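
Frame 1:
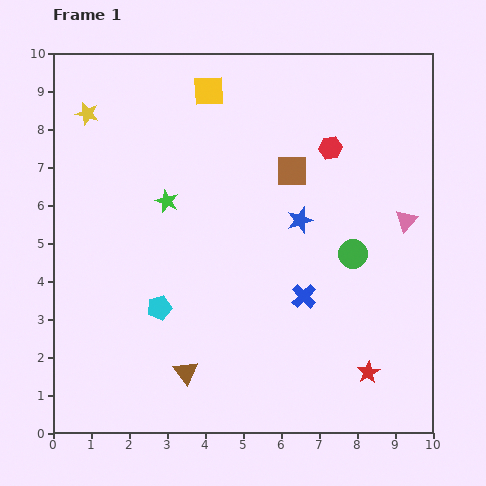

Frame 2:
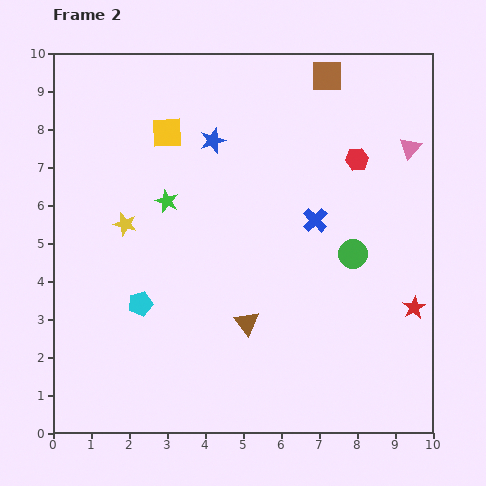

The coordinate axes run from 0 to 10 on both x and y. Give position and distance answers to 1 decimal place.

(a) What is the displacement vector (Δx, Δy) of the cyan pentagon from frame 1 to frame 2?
(-0.5, 0.1)

The cyan pentagon was at (2.8, 3.3) in frame 1 and (2.3, 3.4) in frame 2.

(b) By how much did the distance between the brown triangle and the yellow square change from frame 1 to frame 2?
-2.0

Distance in frame 1: 7.4. Distance in frame 2: 5.4.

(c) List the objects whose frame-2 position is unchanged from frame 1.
the green circle, the green star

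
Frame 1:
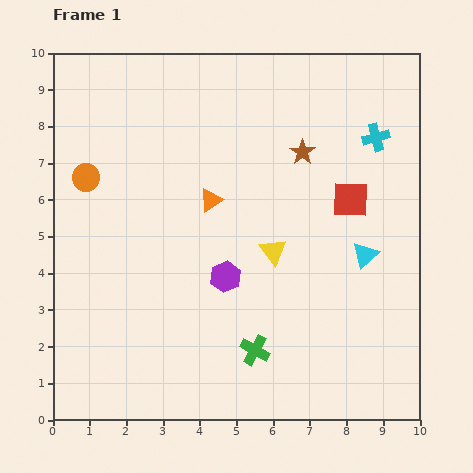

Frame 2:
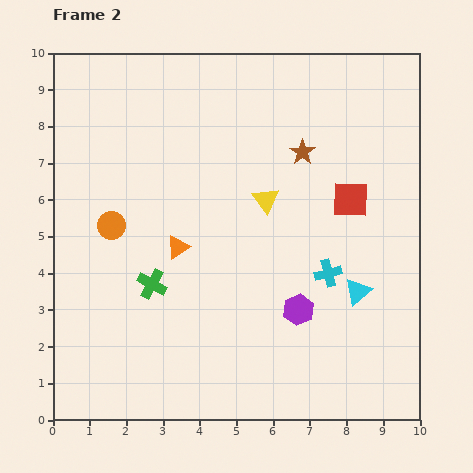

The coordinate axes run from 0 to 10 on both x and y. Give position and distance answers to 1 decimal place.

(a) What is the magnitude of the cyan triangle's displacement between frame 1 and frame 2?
1.0

The cyan triangle moved from (8.5, 4.5) to (8.3, 3.5), a distance of √(0.2² + 1.0²) ≈ 1.0.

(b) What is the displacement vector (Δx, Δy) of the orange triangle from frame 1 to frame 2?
(-0.9, -1.3)

The orange triangle was at (4.3, 6.0) in frame 1 and (3.4, 4.7) in frame 2.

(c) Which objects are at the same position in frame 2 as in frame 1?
the brown star, the red square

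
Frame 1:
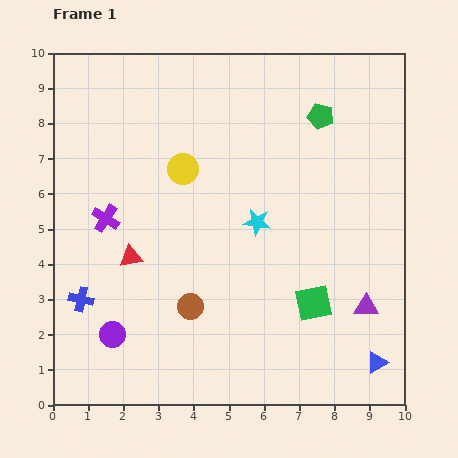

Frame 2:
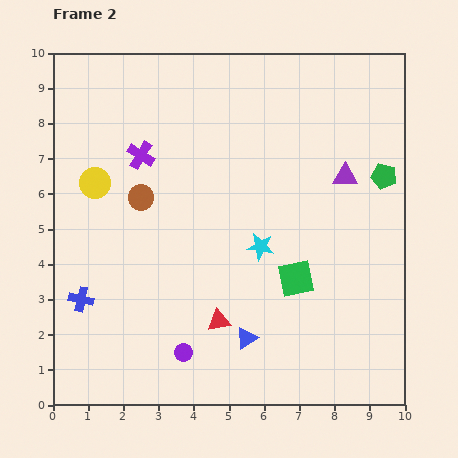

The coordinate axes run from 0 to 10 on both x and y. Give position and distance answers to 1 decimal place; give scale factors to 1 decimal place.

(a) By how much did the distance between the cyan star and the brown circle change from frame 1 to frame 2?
+0.6

Distance in frame 1: 3.1. Distance in frame 2: 3.7.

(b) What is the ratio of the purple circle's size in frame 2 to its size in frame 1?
0.7×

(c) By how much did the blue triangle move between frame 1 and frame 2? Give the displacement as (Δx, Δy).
(-3.7, 0.7)

The blue triangle was at (9.2, 1.2) in frame 1 and (5.5, 1.9) in frame 2.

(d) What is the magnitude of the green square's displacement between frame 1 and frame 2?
0.9

The green square moved from (7.4, 2.9) to (6.9, 3.6), a distance of √(0.5² + 0.7²) ≈ 0.9.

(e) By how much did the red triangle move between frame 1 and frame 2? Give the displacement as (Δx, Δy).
(2.5, -1.8)

The red triangle was at (2.2, 4.2) in frame 1 and (4.7, 2.4) in frame 2.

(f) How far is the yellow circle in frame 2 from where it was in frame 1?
2.5

The yellow circle moved from (3.7, 6.7) to (1.2, 6.3), a distance of √(2.5² + 0.4²) ≈ 2.5.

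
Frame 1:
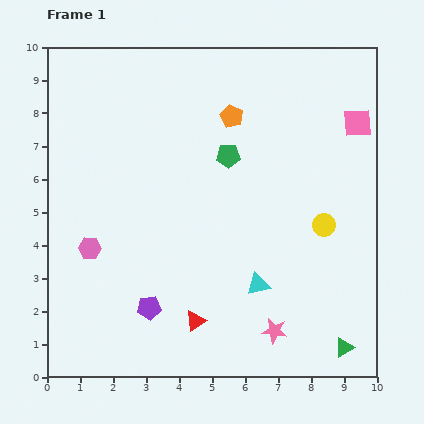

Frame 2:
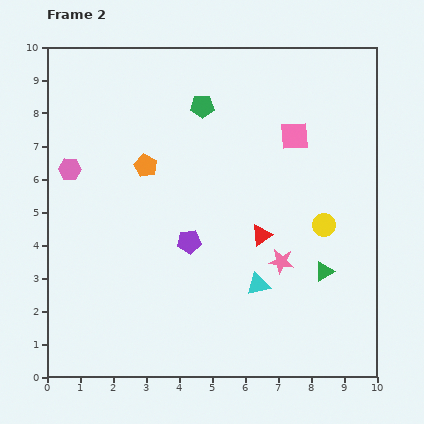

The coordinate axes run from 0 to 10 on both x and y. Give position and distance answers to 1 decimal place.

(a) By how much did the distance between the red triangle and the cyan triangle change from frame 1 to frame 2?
-0.7

Distance in frame 1: 2.2. Distance in frame 2: 1.5.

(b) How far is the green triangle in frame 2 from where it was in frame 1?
2.4

The green triangle moved from (9.0, 0.9) to (8.4, 3.2), a distance of √(0.6² + 2.3²) ≈ 2.4.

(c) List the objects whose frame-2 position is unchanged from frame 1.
the cyan triangle, the yellow circle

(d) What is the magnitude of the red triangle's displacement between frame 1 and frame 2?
3.3

The red triangle moved from (4.5, 1.7) to (6.5, 4.3), a distance of √(2.0² + 2.6²) ≈ 3.3.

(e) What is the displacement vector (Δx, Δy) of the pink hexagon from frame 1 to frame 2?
(-0.6, 2.4)

The pink hexagon was at (1.3, 3.9) in frame 1 and (0.7, 6.3) in frame 2.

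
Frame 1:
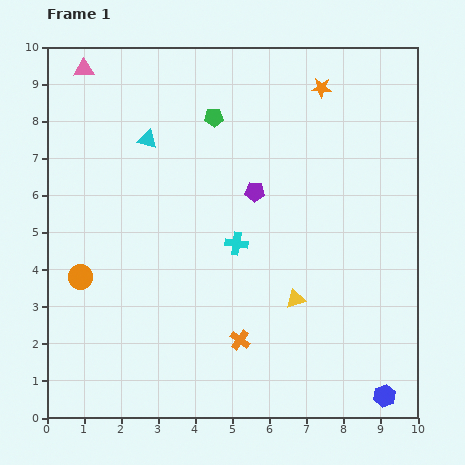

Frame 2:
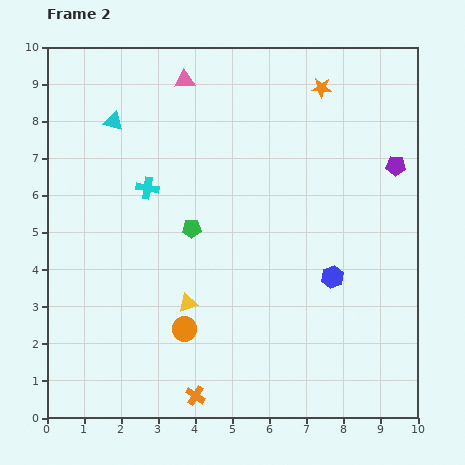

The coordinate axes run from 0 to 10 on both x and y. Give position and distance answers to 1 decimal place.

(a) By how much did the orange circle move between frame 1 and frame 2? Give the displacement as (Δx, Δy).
(2.8, -1.4)

The orange circle was at (0.9, 3.8) in frame 1 and (3.7, 2.4) in frame 2.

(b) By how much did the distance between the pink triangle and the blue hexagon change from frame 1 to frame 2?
-5.4

Distance in frame 1: 12.0. Distance in frame 2: 6.6.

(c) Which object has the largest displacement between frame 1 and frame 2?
the purple pentagon

(moved 3.9; next 3.5)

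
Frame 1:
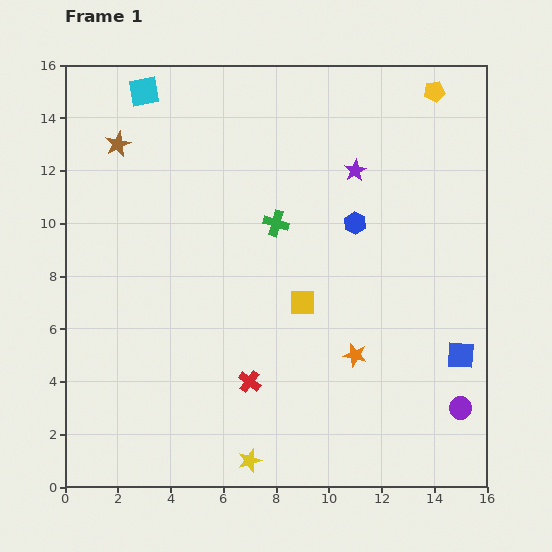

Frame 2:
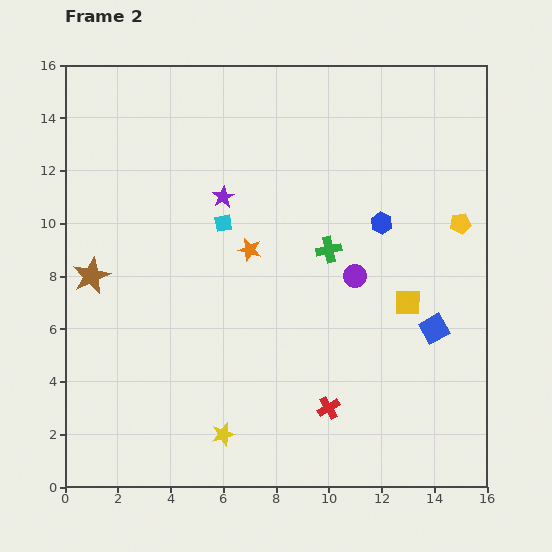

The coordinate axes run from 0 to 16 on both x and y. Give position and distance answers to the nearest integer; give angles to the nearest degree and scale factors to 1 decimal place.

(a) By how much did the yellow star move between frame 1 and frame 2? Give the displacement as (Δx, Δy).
(-1, 1)

The yellow star was at (7, 1) in frame 1 and (6, 2) in frame 2.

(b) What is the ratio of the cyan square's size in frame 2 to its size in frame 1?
0.6×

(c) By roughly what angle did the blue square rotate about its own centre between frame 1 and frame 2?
34° counter-clockwise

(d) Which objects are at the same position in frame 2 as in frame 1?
none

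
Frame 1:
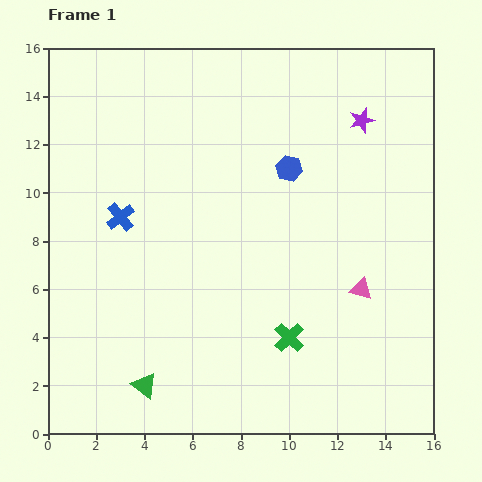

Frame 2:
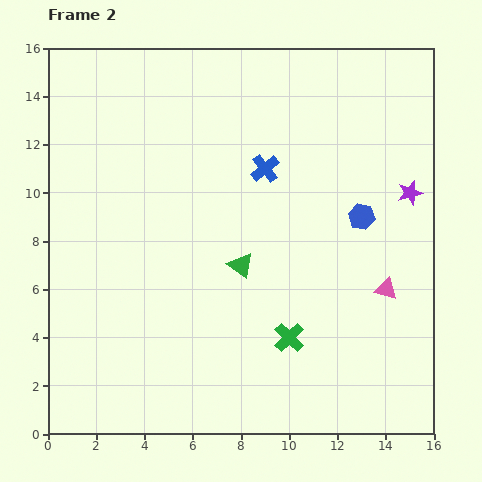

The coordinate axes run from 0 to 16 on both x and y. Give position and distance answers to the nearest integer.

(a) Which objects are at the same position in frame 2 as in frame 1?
the green cross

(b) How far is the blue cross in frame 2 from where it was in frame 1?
6

The blue cross moved from (3, 9) to (9, 11), a distance of √(6² + 2²) ≈ 6.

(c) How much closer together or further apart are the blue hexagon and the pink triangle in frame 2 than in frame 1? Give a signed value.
-3

Distance in frame 1: 6. Distance in frame 2: 3.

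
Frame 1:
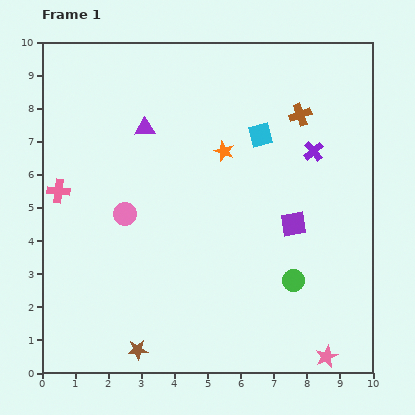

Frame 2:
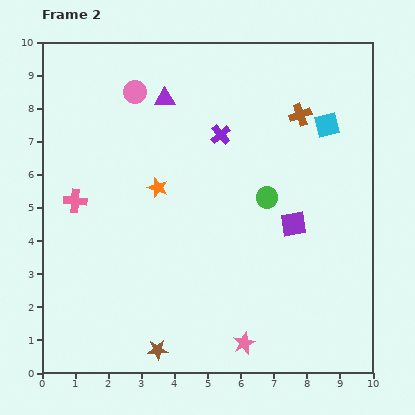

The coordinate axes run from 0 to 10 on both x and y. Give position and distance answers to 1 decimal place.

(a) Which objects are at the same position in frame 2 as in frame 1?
the purple square, the brown cross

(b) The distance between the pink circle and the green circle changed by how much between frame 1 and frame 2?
-0.4

Distance in frame 1: 5.5. Distance in frame 2: 5.1.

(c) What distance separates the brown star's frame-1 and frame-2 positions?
0.6

The brown star moved from (2.9, 0.7) to (3.5, 0.7), a distance of √(0.6² + 0.0²) ≈ 0.6.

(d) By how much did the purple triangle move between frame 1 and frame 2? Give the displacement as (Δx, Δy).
(0.6, 0.9)

The purple triangle was at (3.1, 7.4) in frame 1 and (3.7, 8.3) in frame 2.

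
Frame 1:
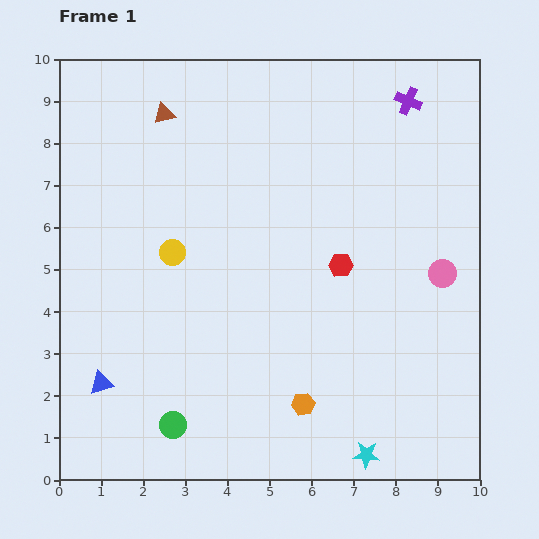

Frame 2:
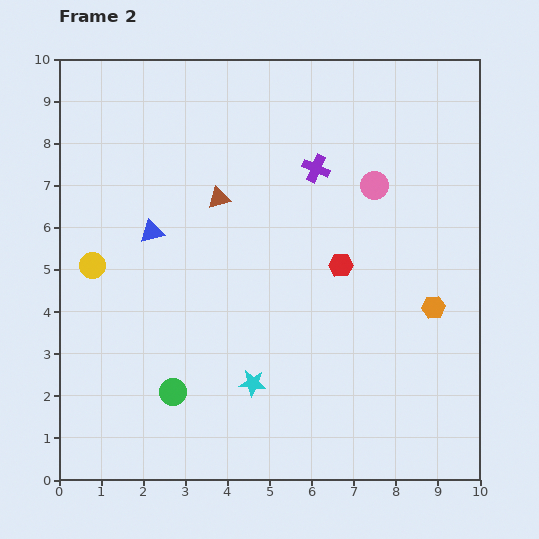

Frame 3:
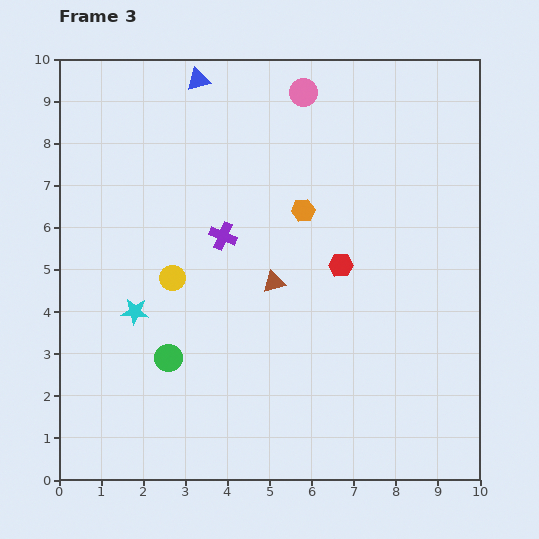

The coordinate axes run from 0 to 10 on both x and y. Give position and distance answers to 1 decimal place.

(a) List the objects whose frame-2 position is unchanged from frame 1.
the red hexagon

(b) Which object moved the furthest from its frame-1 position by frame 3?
the blue triangle

(moved 7.6; next 6.5)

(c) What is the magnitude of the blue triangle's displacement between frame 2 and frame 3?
3.8

The blue triangle moved from (2.2, 5.9) to (3.3, 9.5), a distance of √(1.1² + 3.6²) ≈ 3.8.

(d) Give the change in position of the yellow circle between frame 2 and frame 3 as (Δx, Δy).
(1.9, -0.3)

The yellow circle was at (0.8, 5.1) in frame 2 and (2.7, 4.8) in frame 3.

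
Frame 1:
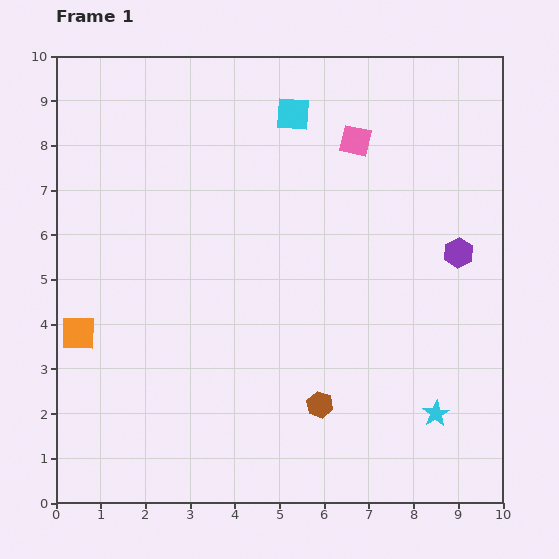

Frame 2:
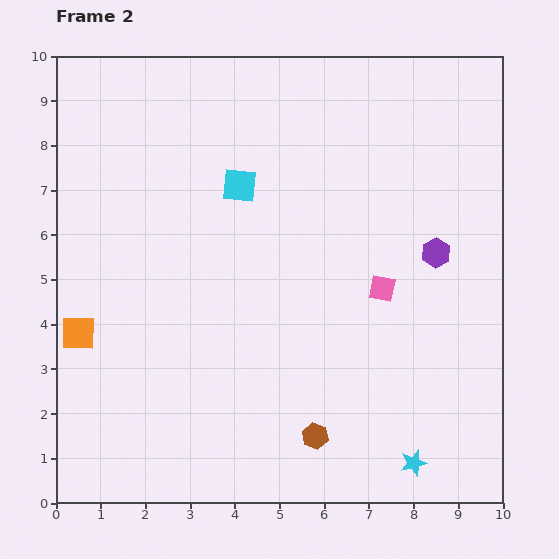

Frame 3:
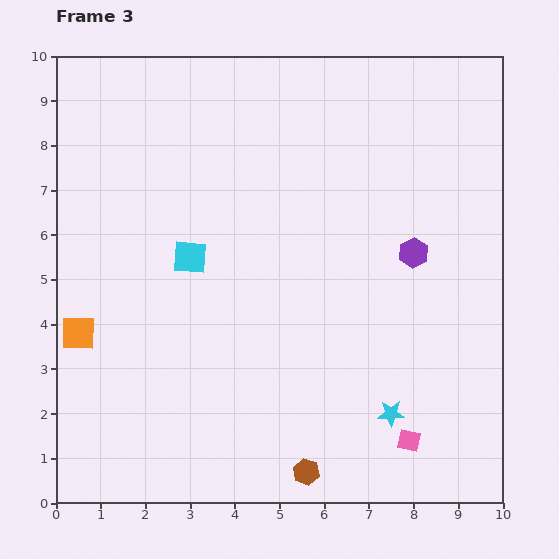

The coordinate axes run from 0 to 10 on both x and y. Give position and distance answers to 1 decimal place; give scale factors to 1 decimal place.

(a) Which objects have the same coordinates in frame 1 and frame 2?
the orange square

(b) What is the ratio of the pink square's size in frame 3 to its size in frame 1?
0.7×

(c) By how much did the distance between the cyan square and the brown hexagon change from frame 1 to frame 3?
-1.0

Distance in frame 1: 6.5. Distance in frame 3: 5.5.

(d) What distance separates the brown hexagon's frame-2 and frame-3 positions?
0.8

The brown hexagon moved from (5.8, 1.5) to (5.6, 0.7), a distance of √(0.2² + 0.8²) ≈ 0.8.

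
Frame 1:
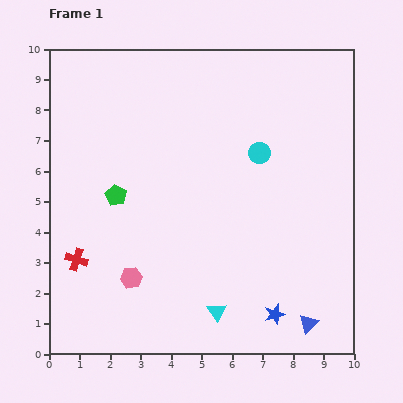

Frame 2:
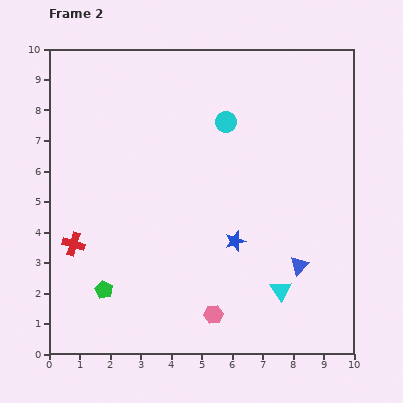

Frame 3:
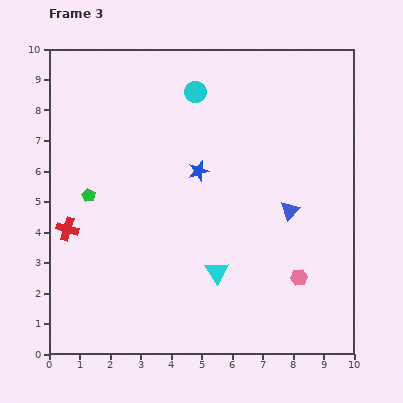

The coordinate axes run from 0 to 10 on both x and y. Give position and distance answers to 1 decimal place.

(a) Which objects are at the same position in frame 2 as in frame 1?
none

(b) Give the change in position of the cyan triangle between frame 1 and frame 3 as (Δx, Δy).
(0.0, 1.3)

The cyan triangle was at (5.5, 1.4) in frame 1 and (5.5, 2.7) in frame 3.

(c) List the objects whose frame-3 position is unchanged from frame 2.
none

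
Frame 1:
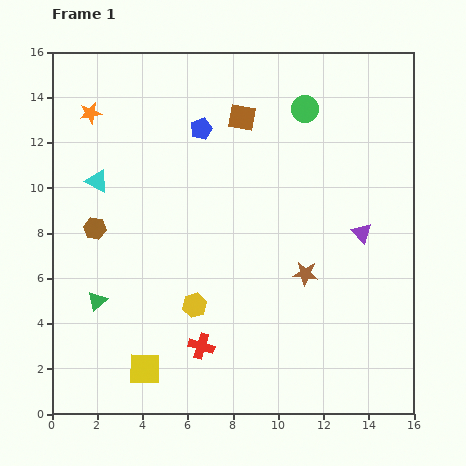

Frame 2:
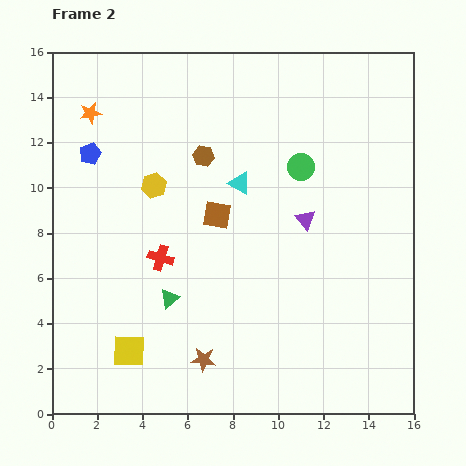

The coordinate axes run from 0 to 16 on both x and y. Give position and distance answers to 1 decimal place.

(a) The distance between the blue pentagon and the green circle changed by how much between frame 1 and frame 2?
+4.6

Distance in frame 1: 4.7. Distance in frame 2: 9.3.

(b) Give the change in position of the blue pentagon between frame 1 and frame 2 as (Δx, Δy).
(-4.9, -1.1)

The blue pentagon was at (6.6, 12.6) in frame 1 and (1.7, 11.5) in frame 2.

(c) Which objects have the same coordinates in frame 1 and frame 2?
the orange star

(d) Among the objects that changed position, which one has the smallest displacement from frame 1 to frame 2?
the yellow square

(moved 1.1)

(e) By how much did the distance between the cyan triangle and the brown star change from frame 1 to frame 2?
-2.1

Distance in frame 1: 10.1. Distance in frame 2: 8.0.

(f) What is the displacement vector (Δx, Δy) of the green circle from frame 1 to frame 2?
(-0.2, -2.6)

The green circle was at (11.2, 13.5) in frame 1 and (11.0, 10.9) in frame 2.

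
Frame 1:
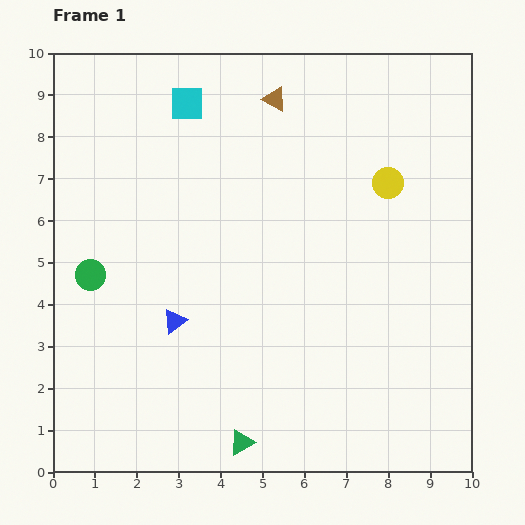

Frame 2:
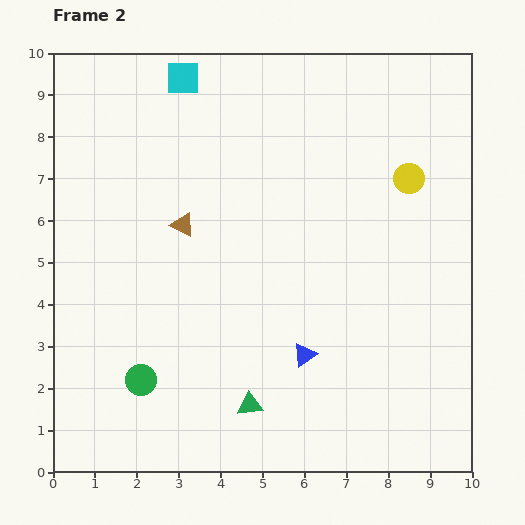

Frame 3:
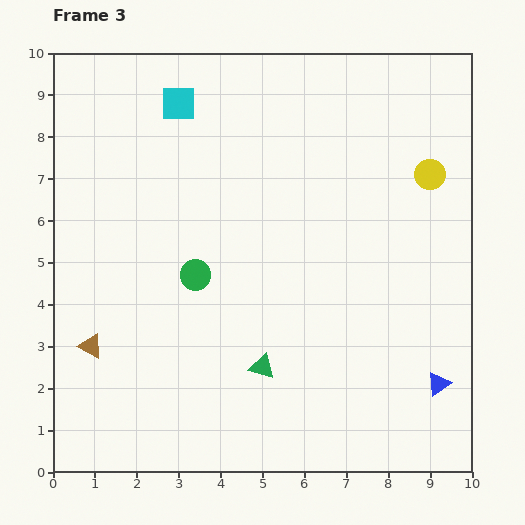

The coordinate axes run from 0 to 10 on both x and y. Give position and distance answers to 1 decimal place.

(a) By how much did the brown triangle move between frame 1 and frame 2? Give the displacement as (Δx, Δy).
(-2.2, -3.0)

The brown triangle was at (5.3, 8.9) in frame 1 and (3.1, 5.9) in frame 2.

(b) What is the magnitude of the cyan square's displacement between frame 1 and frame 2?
0.6

The cyan square moved from (3.2, 8.8) to (3.1, 9.4), a distance of √(0.1² + 0.6²) ≈ 0.6.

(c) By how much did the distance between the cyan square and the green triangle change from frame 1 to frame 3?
-1.6

Distance in frame 1: 8.2. Distance in frame 3: 6.6.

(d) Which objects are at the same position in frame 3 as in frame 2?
none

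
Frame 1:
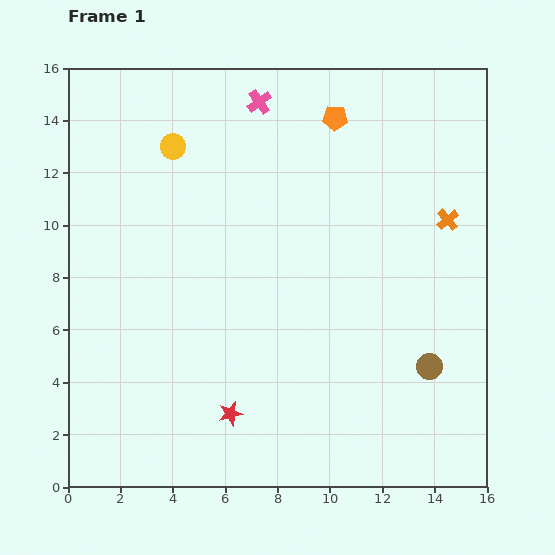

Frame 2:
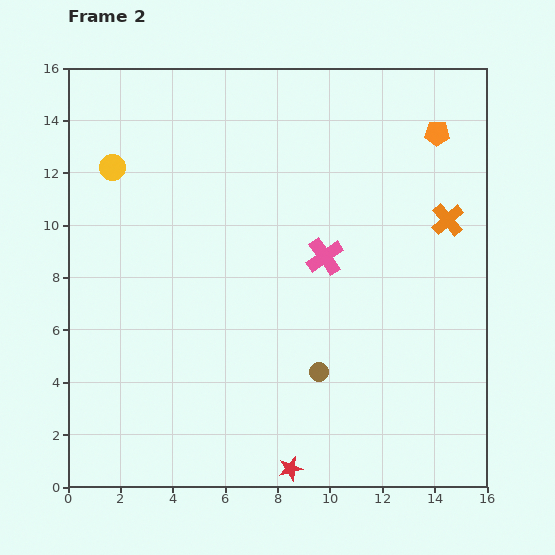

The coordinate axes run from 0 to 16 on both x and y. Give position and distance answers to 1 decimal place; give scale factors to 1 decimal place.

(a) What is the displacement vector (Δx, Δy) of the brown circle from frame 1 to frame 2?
(-4.2, -0.2)

The brown circle was at (13.8, 4.6) in frame 1 and (9.6, 4.4) in frame 2.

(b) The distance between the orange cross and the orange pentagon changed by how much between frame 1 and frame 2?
-2.5

Distance in frame 1: 5.8. Distance in frame 2: 3.3.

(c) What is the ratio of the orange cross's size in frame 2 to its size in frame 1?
1.5×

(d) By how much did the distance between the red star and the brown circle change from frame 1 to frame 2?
-3.9

Distance in frame 1: 7.8. Distance in frame 2: 3.9.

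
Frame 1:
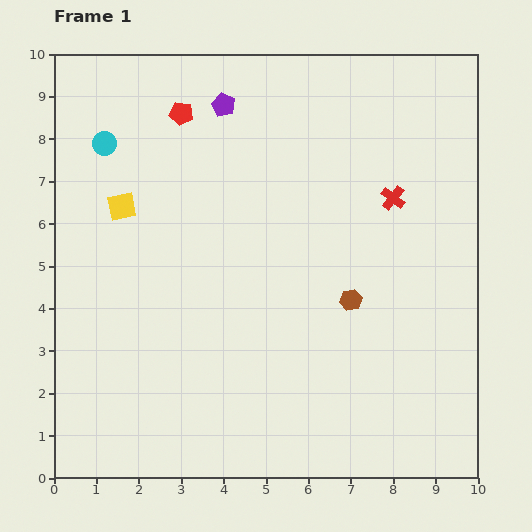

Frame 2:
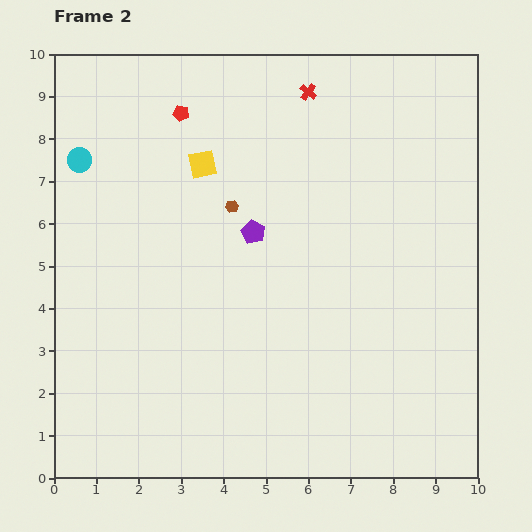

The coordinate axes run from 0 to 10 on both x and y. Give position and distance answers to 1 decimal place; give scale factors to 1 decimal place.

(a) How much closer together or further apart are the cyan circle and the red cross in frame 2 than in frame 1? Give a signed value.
-1.3

Distance in frame 1: 6.9. Distance in frame 2: 5.6.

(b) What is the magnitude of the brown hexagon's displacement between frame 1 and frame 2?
3.6

The brown hexagon moved from (7.0, 4.2) to (4.2, 6.4), a distance of √(2.8² + 2.2²) ≈ 3.6.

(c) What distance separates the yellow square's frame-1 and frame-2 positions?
2.1

The yellow square moved from (1.6, 6.4) to (3.5, 7.4), a distance of √(1.9² + 1.0²) ≈ 2.1.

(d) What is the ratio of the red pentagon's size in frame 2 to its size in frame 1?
0.7×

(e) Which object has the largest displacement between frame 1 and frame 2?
the brown hexagon

(moved 3.6; next 3.2)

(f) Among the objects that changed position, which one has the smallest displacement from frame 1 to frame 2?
the cyan circle

(moved 0.7)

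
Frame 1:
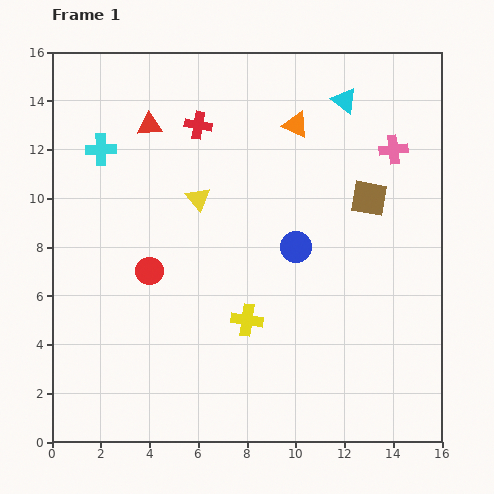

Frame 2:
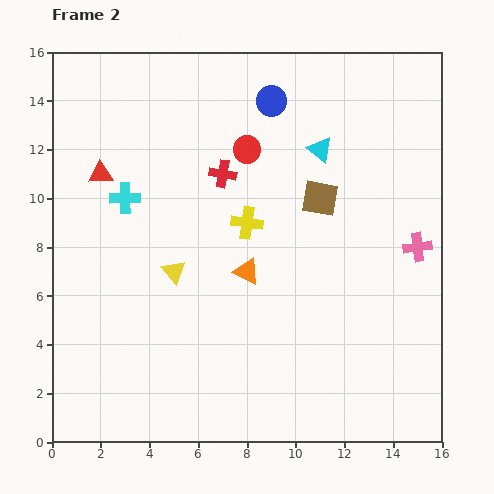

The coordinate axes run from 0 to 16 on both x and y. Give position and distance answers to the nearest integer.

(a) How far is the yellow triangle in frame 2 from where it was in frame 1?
3

The yellow triangle moved from (6, 10) to (5, 7), a distance of √(1² + 3²) ≈ 3.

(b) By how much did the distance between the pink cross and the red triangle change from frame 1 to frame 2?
+3

Distance in frame 1: 10. Distance in frame 2: 13.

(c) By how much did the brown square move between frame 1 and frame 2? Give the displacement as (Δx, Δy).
(-2, 0)

The brown square was at (13, 10) in frame 1 and (11, 10) in frame 2.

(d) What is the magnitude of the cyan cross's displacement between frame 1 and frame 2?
2

The cyan cross moved from (2, 12) to (3, 10), a distance of √(1² + 2²) ≈ 2.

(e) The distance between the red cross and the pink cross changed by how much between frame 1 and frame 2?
+1

Distance in frame 1: 8. Distance in frame 2: 9.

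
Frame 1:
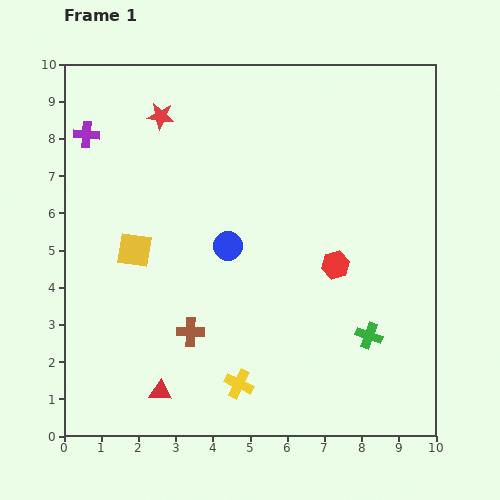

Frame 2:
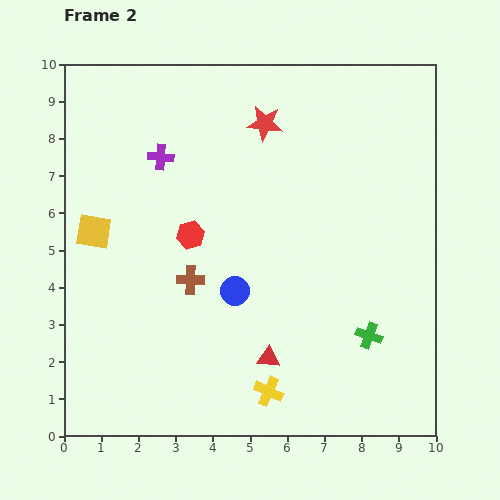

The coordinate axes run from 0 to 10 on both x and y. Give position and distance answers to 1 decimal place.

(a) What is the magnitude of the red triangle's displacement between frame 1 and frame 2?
3.0

The red triangle moved from (2.6, 1.2) to (5.5, 2.1), a distance of √(2.9² + 0.9²) ≈ 3.0.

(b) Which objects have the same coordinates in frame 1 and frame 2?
the green cross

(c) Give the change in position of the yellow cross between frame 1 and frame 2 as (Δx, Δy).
(0.8, -0.2)

The yellow cross was at (4.7, 1.4) in frame 1 and (5.5, 1.2) in frame 2.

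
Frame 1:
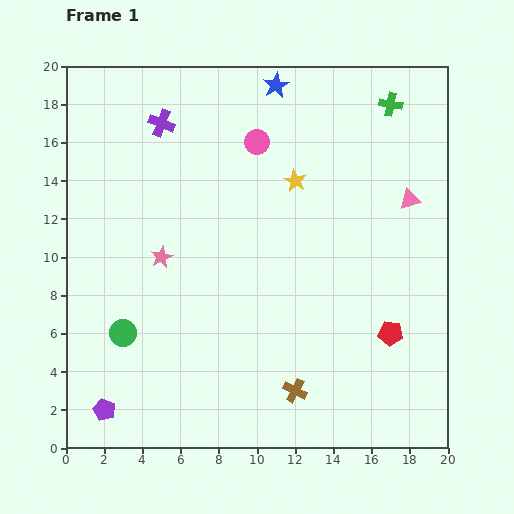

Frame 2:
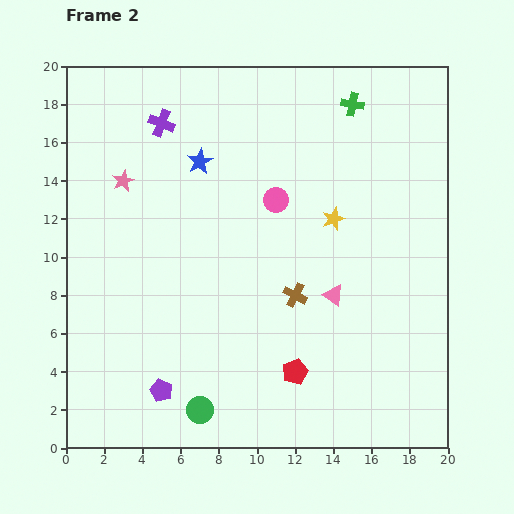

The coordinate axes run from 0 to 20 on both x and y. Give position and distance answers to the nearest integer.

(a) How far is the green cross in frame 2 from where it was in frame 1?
2

The green cross moved from (17, 18) to (15, 18), a distance of √(2² + 0²) ≈ 2.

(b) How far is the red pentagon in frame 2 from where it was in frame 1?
5

The red pentagon moved from (17, 6) to (12, 4), a distance of √(5² + 2²) ≈ 5.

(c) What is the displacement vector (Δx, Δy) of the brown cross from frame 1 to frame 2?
(0, 5)

The brown cross was at (12, 3) in frame 1 and (12, 8) in frame 2.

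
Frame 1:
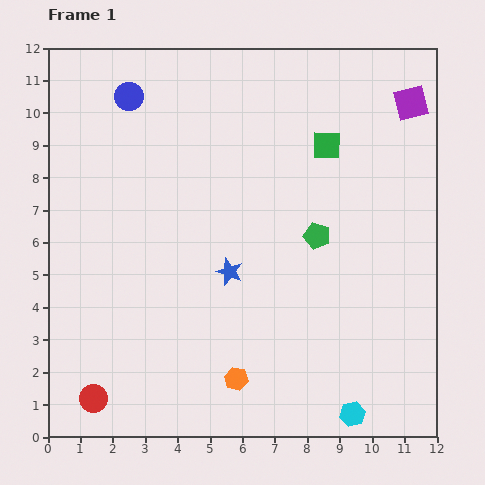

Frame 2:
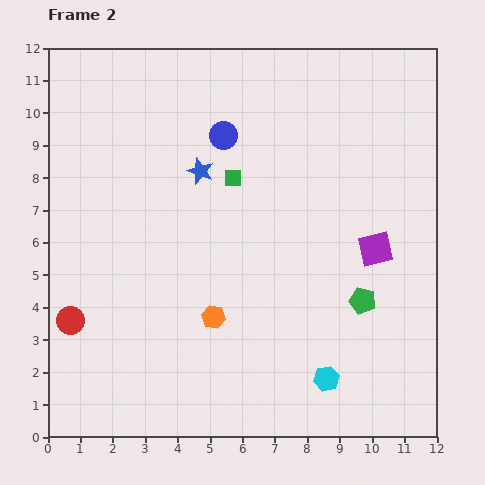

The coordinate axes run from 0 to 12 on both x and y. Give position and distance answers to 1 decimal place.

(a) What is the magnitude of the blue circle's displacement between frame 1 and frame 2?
3.1

The blue circle moved from (2.5, 10.5) to (5.4, 9.3), a distance of √(2.9² + 1.2²) ≈ 3.1.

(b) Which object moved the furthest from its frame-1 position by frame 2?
the purple square

(moved 4.6; next 3.2)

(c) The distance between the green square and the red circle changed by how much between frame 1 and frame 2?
-3.9

Distance in frame 1: 10.6. Distance in frame 2: 6.7.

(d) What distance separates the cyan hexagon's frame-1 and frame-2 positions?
1.4

The cyan hexagon moved from (9.4, 0.7) to (8.6, 1.8), a distance of √(0.8² + 1.1²) ≈ 1.4.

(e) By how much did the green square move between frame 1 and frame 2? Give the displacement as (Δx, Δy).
(-2.9, -1.0)

The green square was at (8.6, 9.0) in frame 1 and (5.7, 8.0) in frame 2.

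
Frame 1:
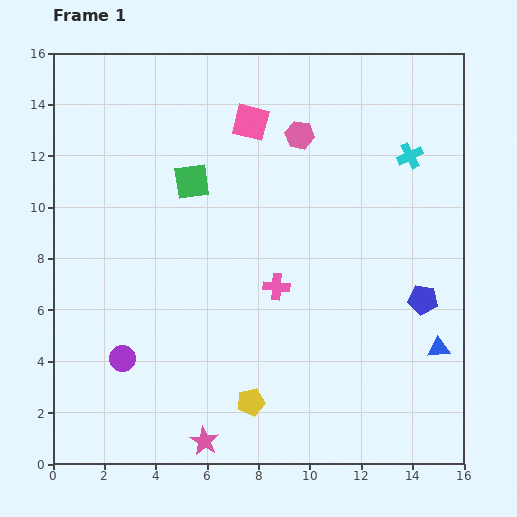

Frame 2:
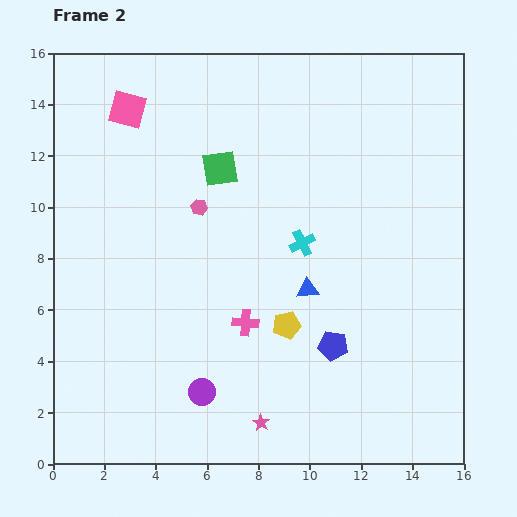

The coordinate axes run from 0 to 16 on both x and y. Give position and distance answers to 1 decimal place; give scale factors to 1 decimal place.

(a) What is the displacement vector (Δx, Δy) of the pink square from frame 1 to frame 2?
(-4.8, 0.5)

The pink square was at (7.7, 13.3) in frame 1 and (2.9, 13.8) in frame 2.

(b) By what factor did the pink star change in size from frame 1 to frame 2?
0.6×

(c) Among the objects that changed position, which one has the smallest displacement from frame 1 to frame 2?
the green square

(moved 1.2)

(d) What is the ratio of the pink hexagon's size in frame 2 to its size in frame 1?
0.6×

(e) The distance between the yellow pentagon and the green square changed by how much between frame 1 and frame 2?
-2.3

Distance in frame 1: 8.9. Distance in frame 2: 6.6.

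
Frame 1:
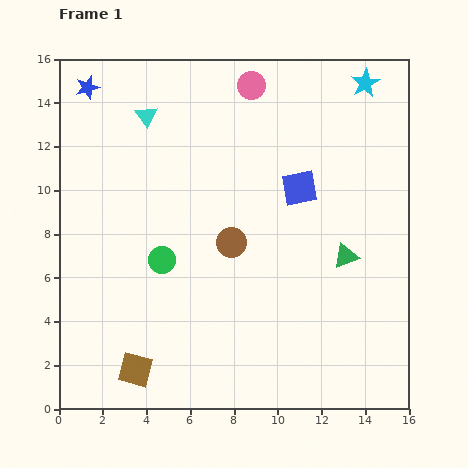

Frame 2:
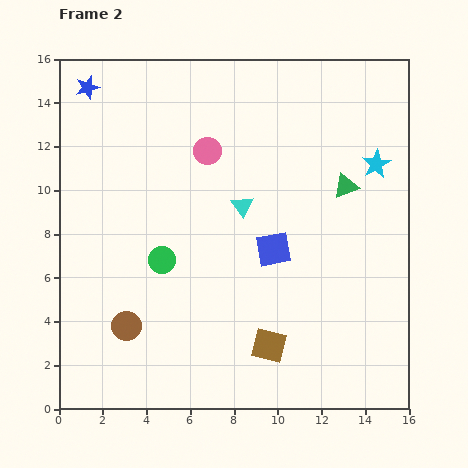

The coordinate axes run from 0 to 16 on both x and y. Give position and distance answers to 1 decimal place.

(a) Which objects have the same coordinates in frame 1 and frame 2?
the green circle, the blue star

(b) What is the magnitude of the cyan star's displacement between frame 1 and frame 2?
3.7

The cyan star moved from (14.0, 14.9) to (14.5, 11.2), a distance of √(0.5² + 3.7²) ≈ 3.7.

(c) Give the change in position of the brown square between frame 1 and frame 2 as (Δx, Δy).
(6.1, 1.1)

The brown square was at (3.5, 1.8) in frame 1 and (9.6, 2.9) in frame 2.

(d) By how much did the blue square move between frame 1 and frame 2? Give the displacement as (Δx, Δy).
(-1.2, -2.8)

The blue square was at (11.0, 10.1) in frame 1 and (9.8, 7.3) in frame 2.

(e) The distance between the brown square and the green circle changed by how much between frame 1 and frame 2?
+1.2

Distance in frame 1: 5.1. Distance in frame 2: 6.3.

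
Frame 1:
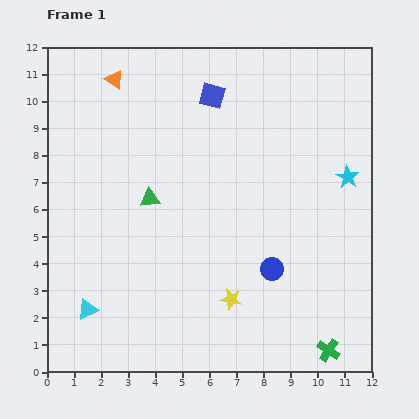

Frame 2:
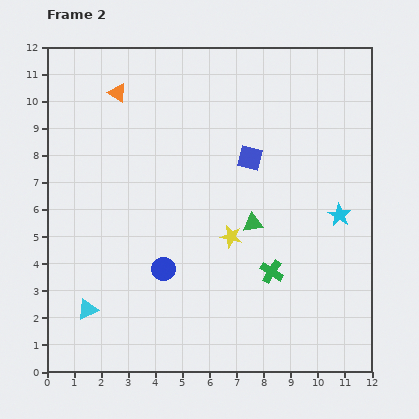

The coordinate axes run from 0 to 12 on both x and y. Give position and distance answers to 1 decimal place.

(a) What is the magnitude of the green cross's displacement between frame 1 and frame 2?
3.6

The green cross moved from (10.4, 0.8) to (8.3, 3.7), a distance of √(2.1² + 2.9²) ≈ 3.6.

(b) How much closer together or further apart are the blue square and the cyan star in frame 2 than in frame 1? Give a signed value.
-1.9

Distance in frame 1: 5.8. Distance in frame 2: 3.9.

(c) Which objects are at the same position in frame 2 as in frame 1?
the cyan triangle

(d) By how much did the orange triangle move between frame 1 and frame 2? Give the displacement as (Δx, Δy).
(0.1, -0.5)

The orange triangle was at (2.5, 10.8) in frame 1 and (2.6, 10.3) in frame 2.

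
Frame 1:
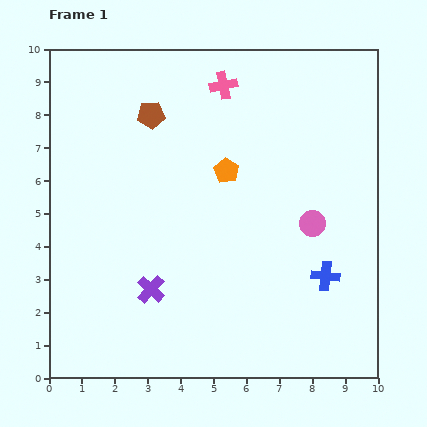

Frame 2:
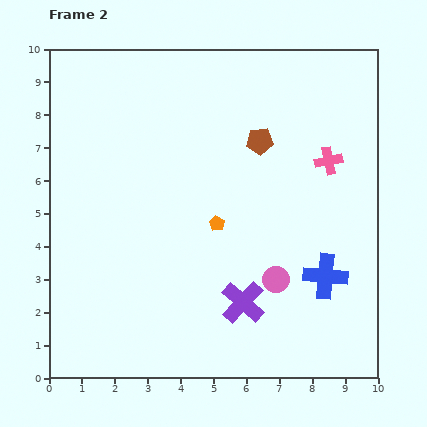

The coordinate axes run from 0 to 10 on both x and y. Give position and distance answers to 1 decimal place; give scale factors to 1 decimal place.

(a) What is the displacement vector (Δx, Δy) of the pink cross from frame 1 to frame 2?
(3.2, -2.3)

The pink cross was at (5.3, 8.9) in frame 1 and (8.5, 6.6) in frame 2.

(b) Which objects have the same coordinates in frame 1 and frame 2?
the blue cross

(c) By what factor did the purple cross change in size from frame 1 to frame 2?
1.5×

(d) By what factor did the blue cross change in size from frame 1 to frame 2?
1.6×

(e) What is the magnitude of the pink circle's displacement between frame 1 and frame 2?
2.0

The pink circle moved from (8.0, 4.7) to (6.9, 3.0), a distance of √(1.1² + 1.7²) ≈ 2.0.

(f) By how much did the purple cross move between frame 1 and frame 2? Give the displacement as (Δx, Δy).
(2.8, -0.4)

The purple cross was at (3.1, 2.7) in frame 1 and (5.9, 2.3) in frame 2.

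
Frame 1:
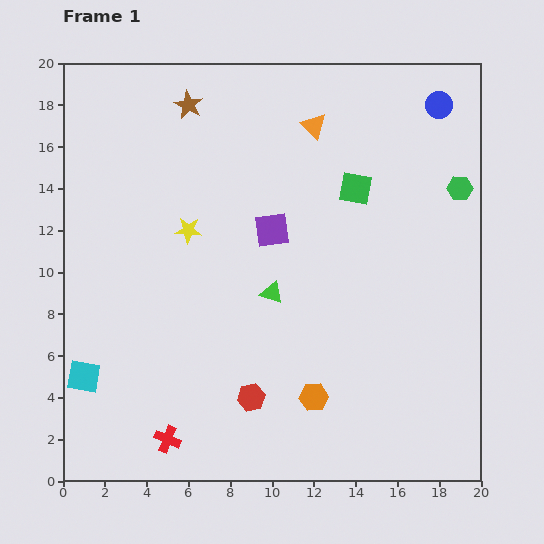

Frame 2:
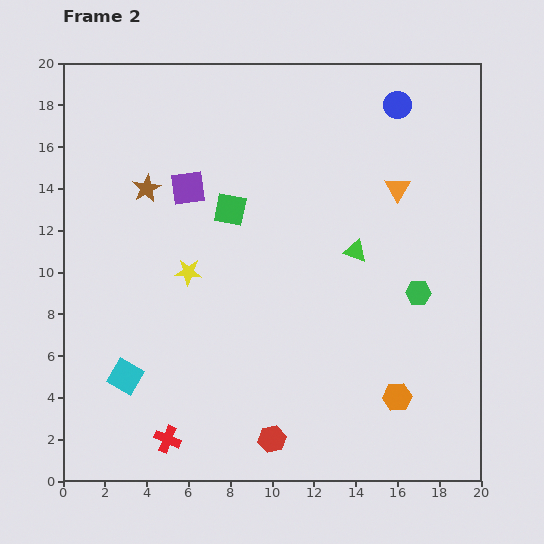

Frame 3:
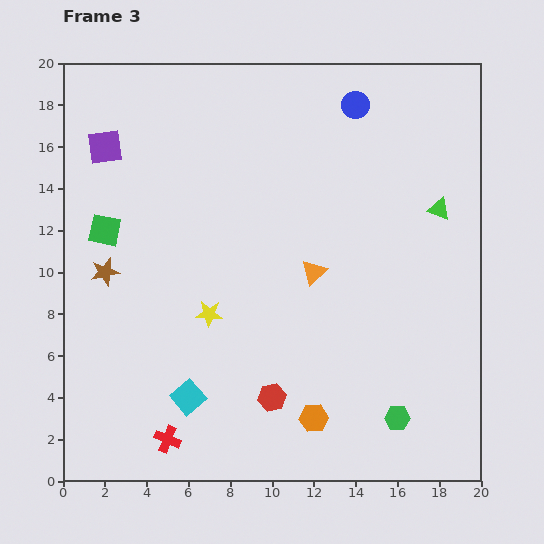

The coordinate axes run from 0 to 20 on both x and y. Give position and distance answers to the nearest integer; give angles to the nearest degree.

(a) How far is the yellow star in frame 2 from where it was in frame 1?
2

The yellow star moved from (6, 12) to (6, 10), a distance of √(0² + 2²) ≈ 2.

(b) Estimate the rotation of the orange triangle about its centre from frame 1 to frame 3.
33° clockwise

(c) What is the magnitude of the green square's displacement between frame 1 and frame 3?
12

The green square moved from (14, 14) to (2, 12), a distance of √(12² + 2²) ≈ 12.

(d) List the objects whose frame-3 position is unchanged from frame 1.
the red cross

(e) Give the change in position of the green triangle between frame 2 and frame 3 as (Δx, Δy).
(4, 2)

The green triangle was at (14, 11) in frame 2 and (18, 13) in frame 3.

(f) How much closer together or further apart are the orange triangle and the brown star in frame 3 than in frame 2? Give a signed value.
-2

Distance in frame 2: 12. Distance in frame 3: 10.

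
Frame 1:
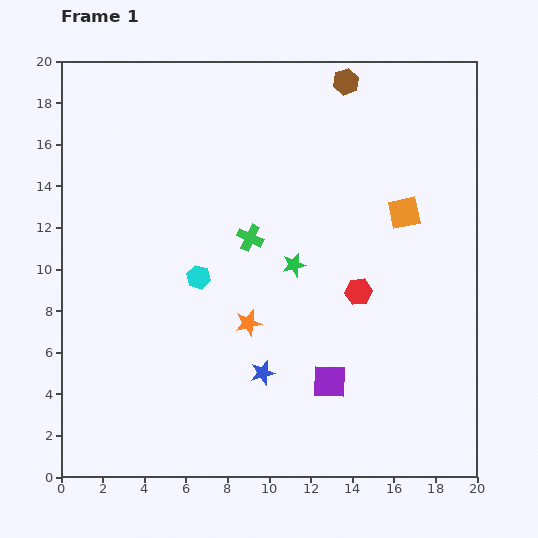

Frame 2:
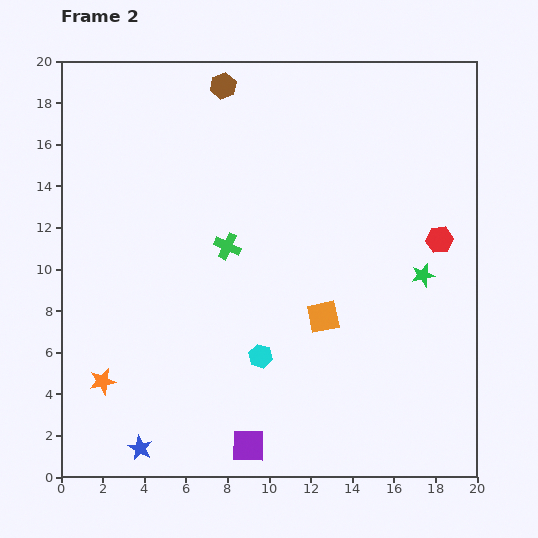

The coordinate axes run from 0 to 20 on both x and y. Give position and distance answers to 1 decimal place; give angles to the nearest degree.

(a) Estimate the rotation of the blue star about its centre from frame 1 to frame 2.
30° counter-clockwise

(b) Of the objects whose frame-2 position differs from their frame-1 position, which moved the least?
the green cross

(moved 1.2)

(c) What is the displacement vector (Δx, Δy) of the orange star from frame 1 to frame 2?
(-7.0, -2.8)

The orange star was at (9.0, 7.4) in frame 1 and (2.0, 4.6) in frame 2.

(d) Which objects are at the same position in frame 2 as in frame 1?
none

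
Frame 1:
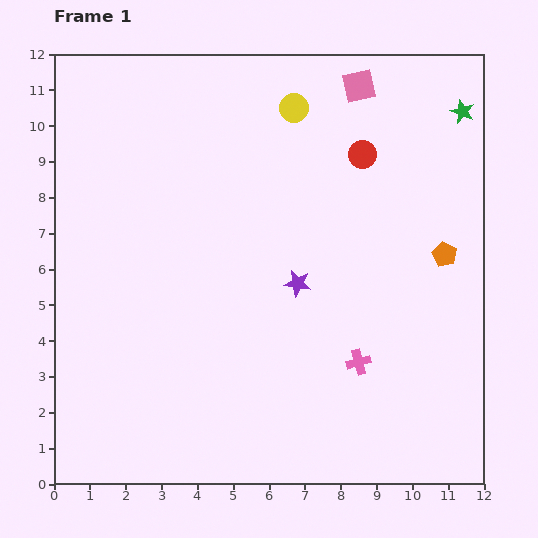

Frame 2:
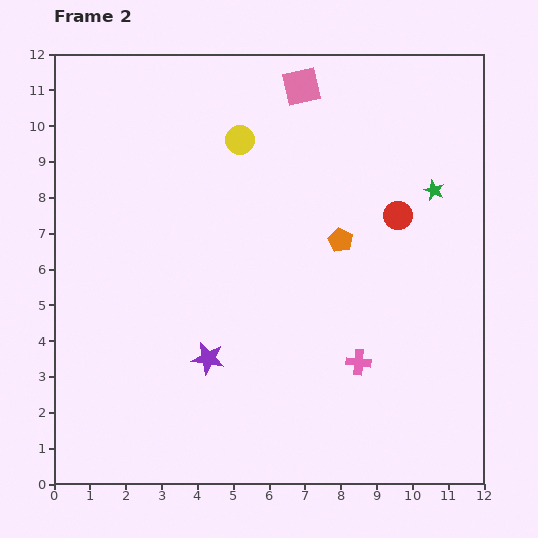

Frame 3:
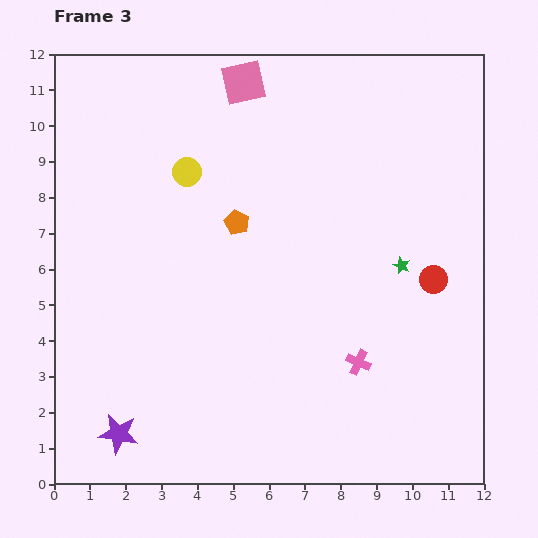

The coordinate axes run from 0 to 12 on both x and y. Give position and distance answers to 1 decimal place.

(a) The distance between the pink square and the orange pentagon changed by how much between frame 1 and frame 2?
-0.9

Distance in frame 1: 5.3. Distance in frame 2: 4.4.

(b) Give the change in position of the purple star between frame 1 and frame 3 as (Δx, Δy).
(-5.0, -4.2)

The purple star was at (6.8, 5.6) in frame 1 and (1.8, 1.4) in frame 3.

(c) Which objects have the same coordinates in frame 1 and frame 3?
the pink cross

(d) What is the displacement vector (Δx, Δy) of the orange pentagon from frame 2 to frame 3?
(-2.9, 0.5)

The orange pentagon was at (8.0, 6.8) in frame 2 and (5.1, 7.3) in frame 3.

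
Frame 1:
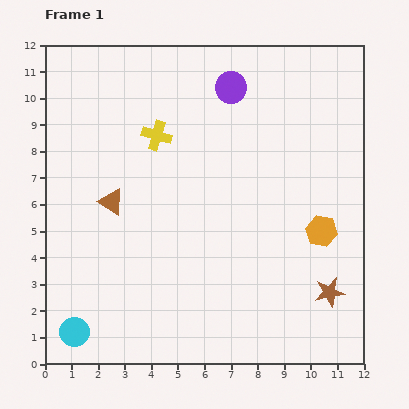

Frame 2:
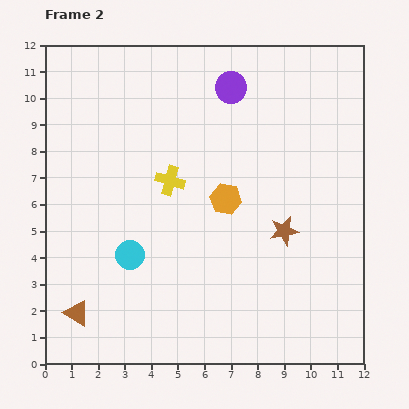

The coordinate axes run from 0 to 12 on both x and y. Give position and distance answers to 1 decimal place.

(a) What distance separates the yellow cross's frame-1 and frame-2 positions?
1.8

The yellow cross moved from (4.2, 8.6) to (4.7, 6.9), a distance of √(0.5² + 1.7²) ≈ 1.8.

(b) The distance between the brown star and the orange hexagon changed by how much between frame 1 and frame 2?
+0.2

Distance in frame 1: 2.3. Distance in frame 2: 2.5.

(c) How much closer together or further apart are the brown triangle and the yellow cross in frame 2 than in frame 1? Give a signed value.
+3.1

Distance in frame 1: 3.0. Distance in frame 2: 6.1.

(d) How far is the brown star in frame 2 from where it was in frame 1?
2.9

The brown star moved from (10.7, 2.7) to (9.0, 5.0), a distance of √(1.7² + 2.3²) ≈ 2.9.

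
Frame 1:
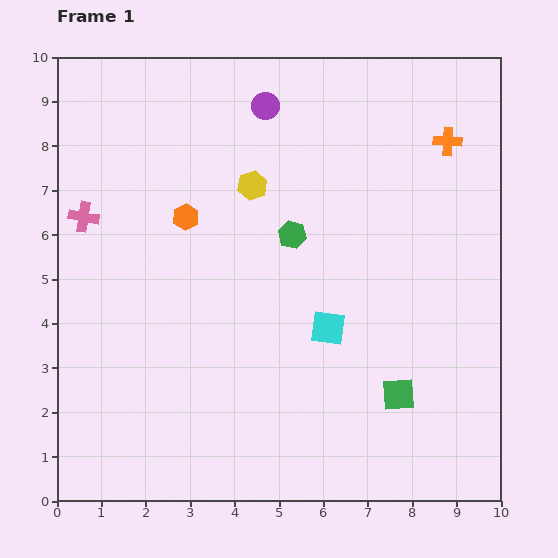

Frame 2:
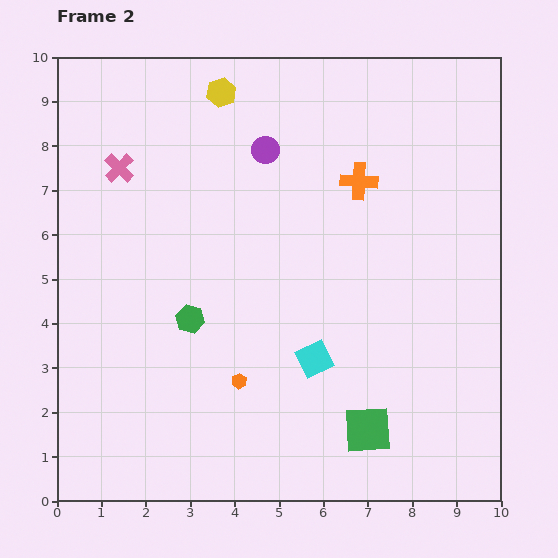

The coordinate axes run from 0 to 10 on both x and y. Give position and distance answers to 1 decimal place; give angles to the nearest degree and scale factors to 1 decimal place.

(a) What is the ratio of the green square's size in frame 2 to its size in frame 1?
1.5×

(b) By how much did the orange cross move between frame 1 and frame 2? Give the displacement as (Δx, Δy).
(-2.0, -0.9)

The orange cross was at (8.8, 8.1) in frame 1 and (6.8, 7.2) in frame 2.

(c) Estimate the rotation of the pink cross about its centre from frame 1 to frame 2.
34° clockwise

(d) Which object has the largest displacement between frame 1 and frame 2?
the orange hexagon

(moved 3.9; next 3.0)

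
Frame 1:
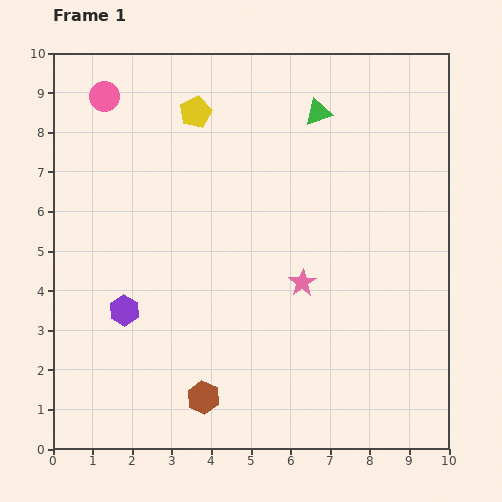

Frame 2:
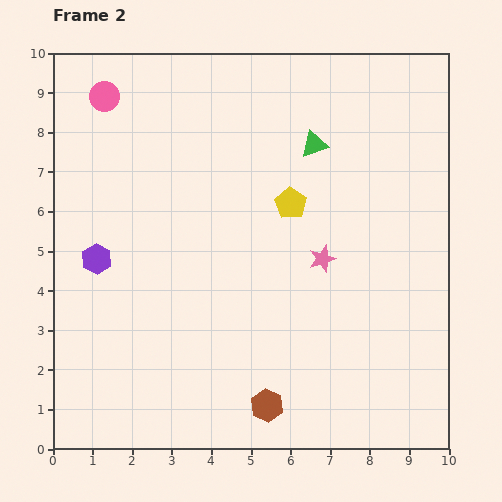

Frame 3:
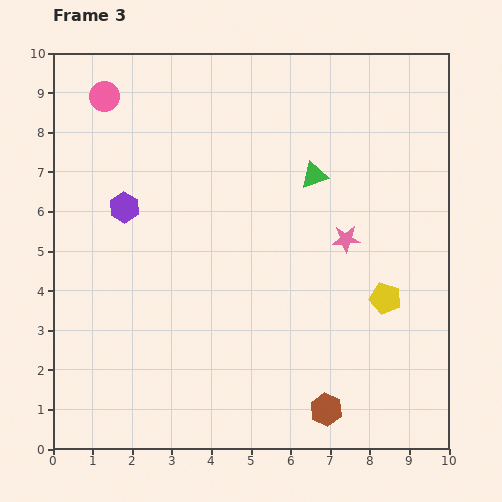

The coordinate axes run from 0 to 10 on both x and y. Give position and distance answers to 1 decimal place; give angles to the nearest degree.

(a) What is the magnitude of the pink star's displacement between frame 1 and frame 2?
0.8

The pink star moved from (6.3, 4.2) to (6.8, 4.8), a distance of √(0.5² + 0.6²) ≈ 0.8.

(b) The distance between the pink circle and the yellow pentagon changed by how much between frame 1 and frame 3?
+6.4

Distance in frame 1: 2.3. Distance in frame 3: 8.7.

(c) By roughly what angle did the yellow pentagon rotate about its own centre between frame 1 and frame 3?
31° counter-clockwise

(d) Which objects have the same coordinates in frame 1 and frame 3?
the pink circle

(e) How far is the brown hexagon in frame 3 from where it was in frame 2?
1.5

The brown hexagon moved from (5.4, 1.1) to (6.9, 1.0), a distance of √(1.5² + 0.1²) ≈ 1.5.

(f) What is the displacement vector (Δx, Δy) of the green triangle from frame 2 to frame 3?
(0.0, -0.8)

The green triangle was at (6.6, 7.7) in frame 2 and (6.6, 6.9) in frame 3.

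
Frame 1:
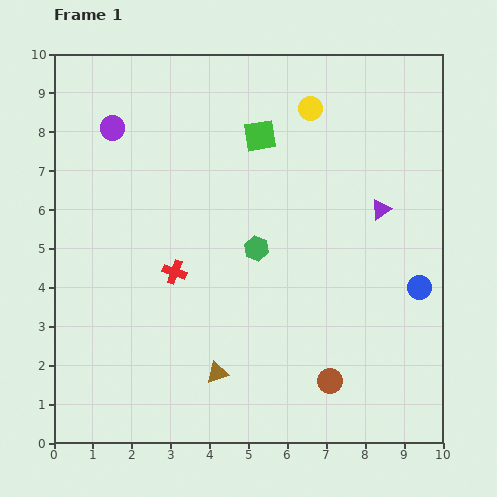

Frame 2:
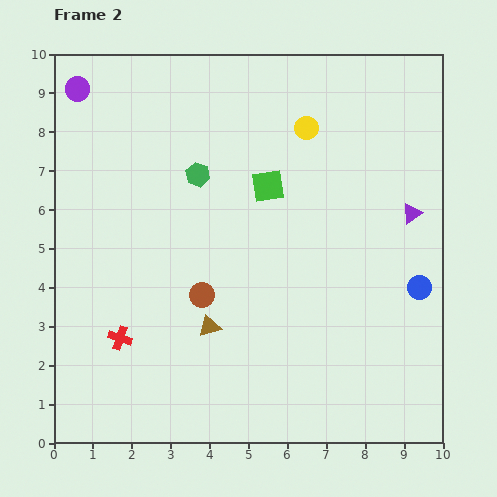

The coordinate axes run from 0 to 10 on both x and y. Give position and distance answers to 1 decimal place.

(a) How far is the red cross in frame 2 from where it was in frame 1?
2.2

The red cross moved from (3.1, 4.4) to (1.7, 2.7), a distance of √(1.4² + 1.7²) ≈ 2.2.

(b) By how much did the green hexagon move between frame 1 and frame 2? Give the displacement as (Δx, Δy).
(-1.5, 1.9)

The green hexagon was at (5.2, 5.0) in frame 1 and (3.7, 6.9) in frame 2.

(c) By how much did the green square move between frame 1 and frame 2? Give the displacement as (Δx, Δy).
(0.2, -1.3)

The green square was at (5.3, 7.9) in frame 1 and (5.5, 6.6) in frame 2.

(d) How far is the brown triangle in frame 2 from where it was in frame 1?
1.2

The brown triangle moved from (4.2, 1.8) to (4.0, 3.0), a distance of √(0.2² + 1.2²) ≈ 1.2.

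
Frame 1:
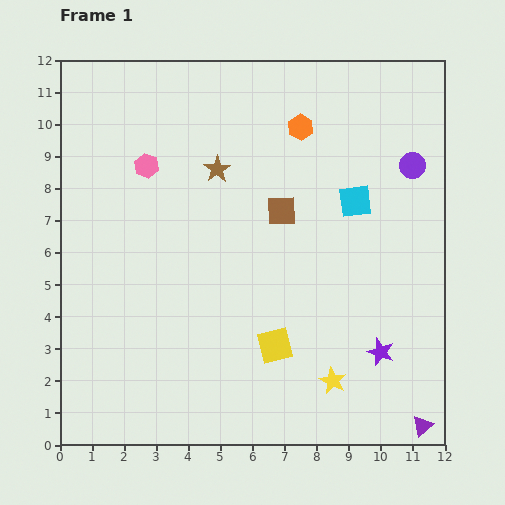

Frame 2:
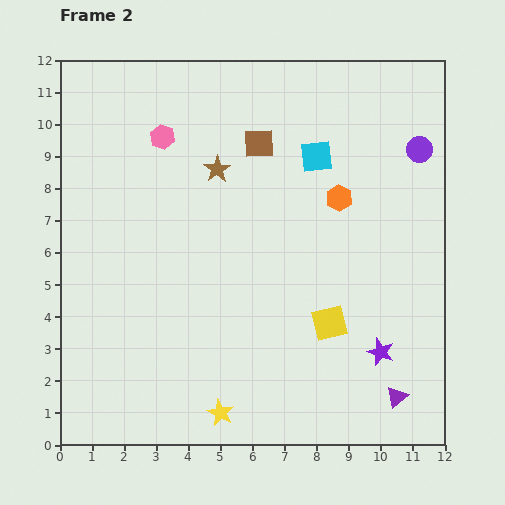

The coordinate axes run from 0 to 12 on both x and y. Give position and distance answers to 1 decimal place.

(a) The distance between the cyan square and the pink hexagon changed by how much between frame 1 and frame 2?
-1.8

Distance in frame 1: 6.6. Distance in frame 2: 4.8.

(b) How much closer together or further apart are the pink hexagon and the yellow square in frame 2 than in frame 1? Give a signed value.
+0.9

Distance in frame 1: 6.9. Distance in frame 2: 7.8.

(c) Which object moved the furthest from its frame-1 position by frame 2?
the yellow star

(moved 3.6; next 2.5)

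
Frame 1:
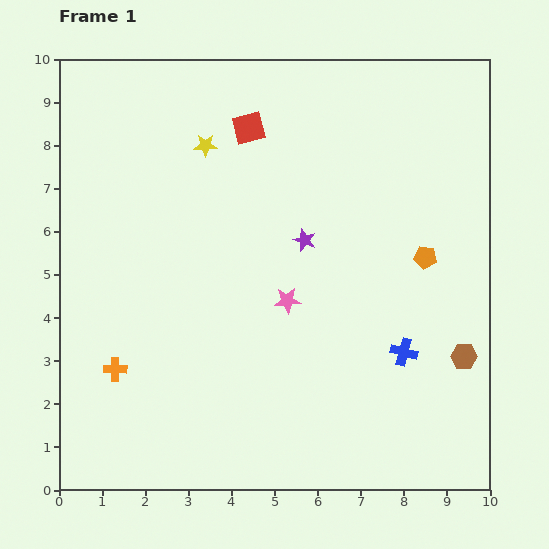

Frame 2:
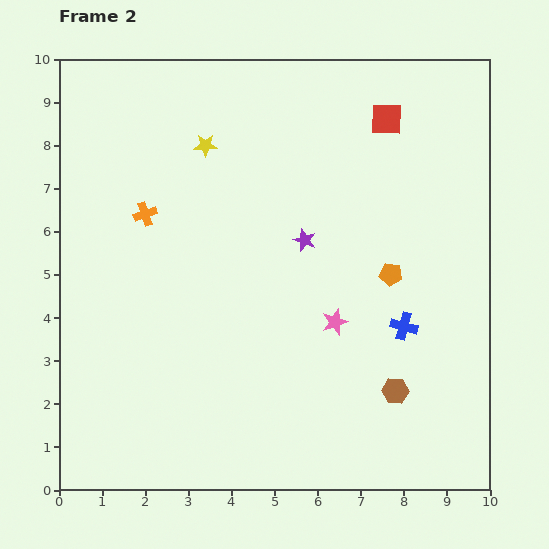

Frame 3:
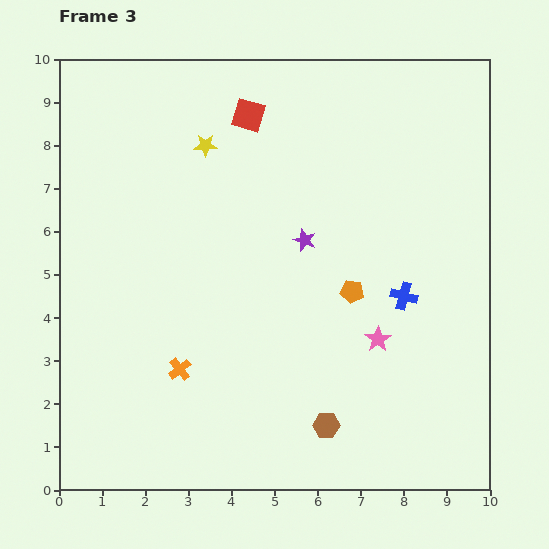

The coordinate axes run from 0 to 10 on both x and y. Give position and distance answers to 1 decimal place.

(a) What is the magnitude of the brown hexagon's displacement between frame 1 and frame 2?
1.8

The brown hexagon moved from (9.4, 3.1) to (7.8, 2.3), a distance of √(1.6² + 0.8²) ≈ 1.8.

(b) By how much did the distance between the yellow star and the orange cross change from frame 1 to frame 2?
-3.5

Distance in frame 1: 5.6. Distance in frame 2: 2.1.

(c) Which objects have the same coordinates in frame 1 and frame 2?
the purple star, the yellow star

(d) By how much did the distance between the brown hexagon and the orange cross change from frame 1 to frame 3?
-4.5

Distance in frame 1: 8.1. Distance in frame 3: 3.6.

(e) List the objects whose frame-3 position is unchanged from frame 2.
the purple star, the yellow star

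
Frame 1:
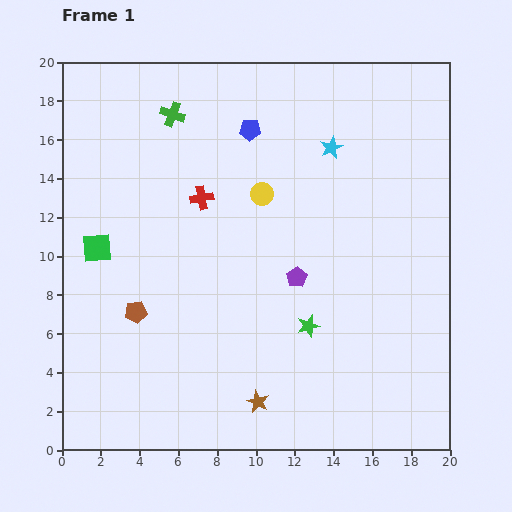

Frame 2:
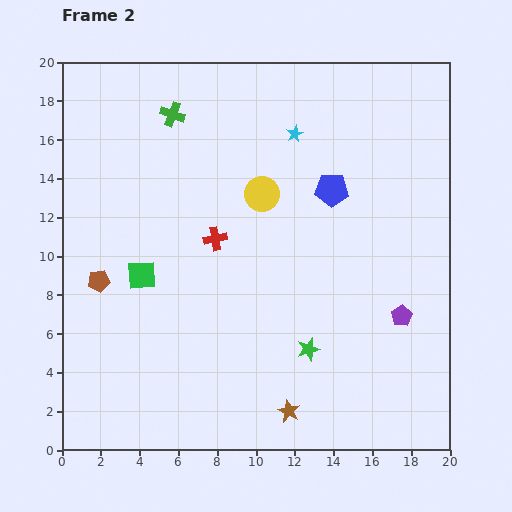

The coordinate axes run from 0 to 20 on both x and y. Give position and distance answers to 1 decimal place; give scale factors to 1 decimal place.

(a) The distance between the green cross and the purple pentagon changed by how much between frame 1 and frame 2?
+5.1

Distance in frame 1: 10.6. Distance in frame 2: 15.7.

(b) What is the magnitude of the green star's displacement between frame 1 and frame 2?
1.2

The green star moved from (12.7, 6.4) to (12.7, 5.2), a distance of √(0.0² + 1.2²) ≈ 1.2.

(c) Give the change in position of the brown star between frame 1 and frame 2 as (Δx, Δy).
(1.6, -0.5)

The brown star was at (10.1, 2.5) in frame 1 and (11.7, 2.0) in frame 2.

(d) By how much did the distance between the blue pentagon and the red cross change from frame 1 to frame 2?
+2.2

Distance in frame 1: 4.3. Distance in frame 2: 6.5.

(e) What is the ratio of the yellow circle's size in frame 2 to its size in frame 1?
1.5×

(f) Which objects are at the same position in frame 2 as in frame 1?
the yellow circle, the green cross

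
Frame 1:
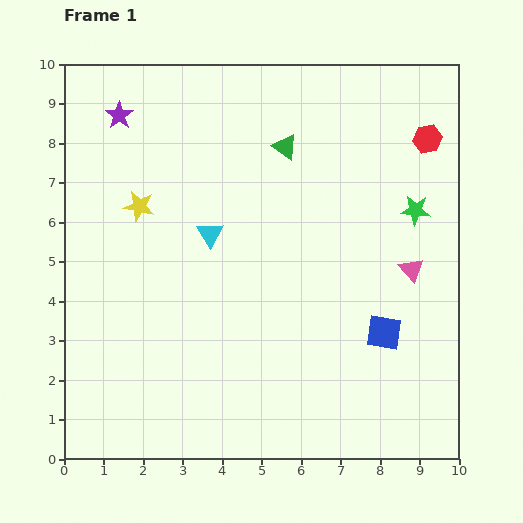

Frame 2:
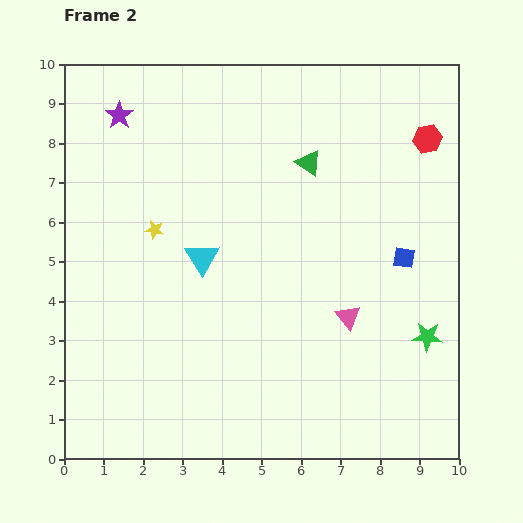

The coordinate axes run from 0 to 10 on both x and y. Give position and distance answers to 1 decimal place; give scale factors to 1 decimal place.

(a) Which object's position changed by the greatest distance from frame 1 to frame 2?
the green star

(moved 3.2; next 2.0)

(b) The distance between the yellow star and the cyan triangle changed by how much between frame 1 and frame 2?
-0.5

Distance in frame 1: 1.9. Distance in frame 2: 1.4.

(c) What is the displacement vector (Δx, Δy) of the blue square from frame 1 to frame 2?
(0.5, 1.9)

The blue square was at (8.1, 3.2) in frame 1 and (8.6, 5.1) in frame 2.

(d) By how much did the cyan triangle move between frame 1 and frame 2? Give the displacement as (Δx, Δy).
(-0.2, -0.6)

The cyan triangle was at (3.7, 5.7) in frame 1 and (3.5, 5.1) in frame 2.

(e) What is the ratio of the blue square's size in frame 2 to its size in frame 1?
0.6×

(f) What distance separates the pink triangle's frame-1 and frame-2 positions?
2.0

The pink triangle moved from (8.8, 4.8) to (7.2, 3.6), a distance of √(1.6² + 1.2²) ≈ 2.0.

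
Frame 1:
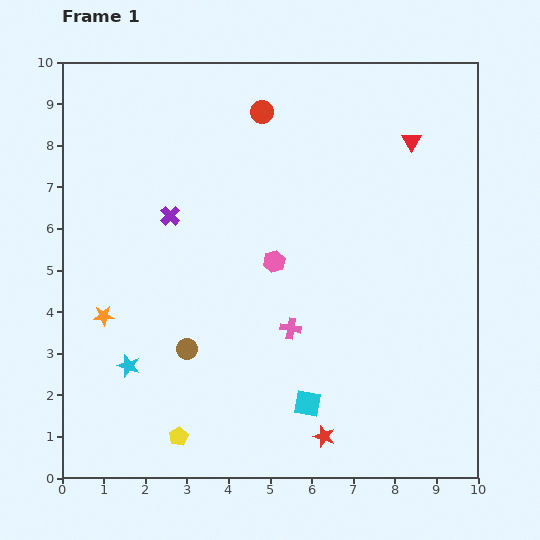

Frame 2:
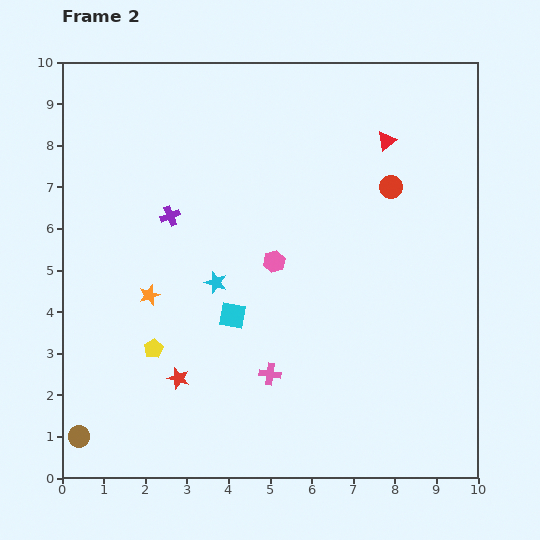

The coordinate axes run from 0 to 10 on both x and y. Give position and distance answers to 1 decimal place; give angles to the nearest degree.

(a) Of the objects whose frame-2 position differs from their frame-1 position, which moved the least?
the red triangle

(moved 0.6)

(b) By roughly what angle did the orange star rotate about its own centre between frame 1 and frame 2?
16° counter-clockwise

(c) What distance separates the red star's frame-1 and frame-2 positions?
3.8

The red star moved from (6.3, 1.0) to (2.8, 2.4), a distance of √(3.5² + 1.4²) ≈ 3.8.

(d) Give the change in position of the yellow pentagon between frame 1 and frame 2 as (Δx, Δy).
(-0.6, 2.1)

The yellow pentagon was at (2.8, 1.0) in frame 1 and (2.2, 3.1) in frame 2.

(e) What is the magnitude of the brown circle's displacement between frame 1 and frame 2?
3.3

The brown circle moved from (3.0, 3.1) to (0.4, 1.0), a distance of √(2.6² + 2.1²) ≈ 3.3.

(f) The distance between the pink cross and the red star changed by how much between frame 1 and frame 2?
-0.5

Distance in frame 1: 2.7. Distance in frame 2: 2.2.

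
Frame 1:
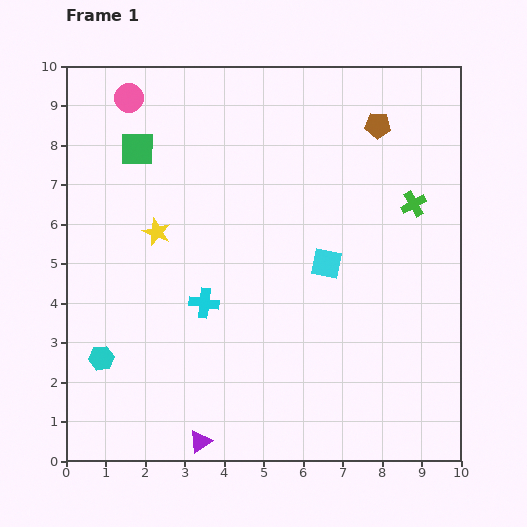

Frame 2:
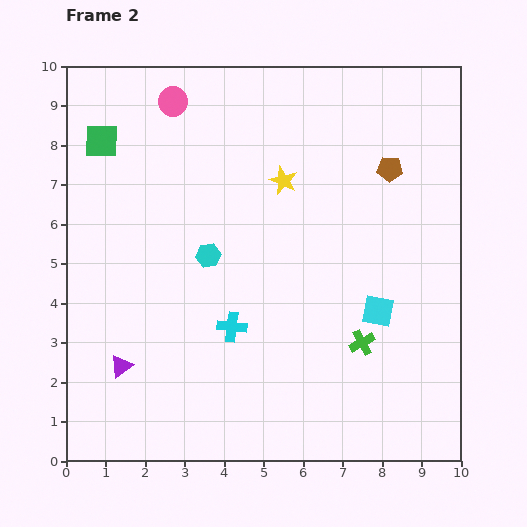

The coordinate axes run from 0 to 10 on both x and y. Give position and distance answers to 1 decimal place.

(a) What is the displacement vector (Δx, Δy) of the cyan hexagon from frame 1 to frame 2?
(2.7, 2.6)

The cyan hexagon was at (0.9, 2.6) in frame 1 and (3.6, 5.2) in frame 2.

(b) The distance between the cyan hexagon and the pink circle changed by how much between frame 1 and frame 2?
-2.6

Distance in frame 1: 6.6. Distance in frame 2: 4.0.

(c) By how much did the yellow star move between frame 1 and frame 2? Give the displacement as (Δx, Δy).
(3.2, 1.3)

The yellow star was at (2.3, 5.8) in frame 1 and (5.5, 7.1) in frame 2.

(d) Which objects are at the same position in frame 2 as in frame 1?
none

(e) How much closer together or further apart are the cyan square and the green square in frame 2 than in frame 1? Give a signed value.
+2.6

Distance in frame 1: 5.6. Distance in frame 2: 8.2.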